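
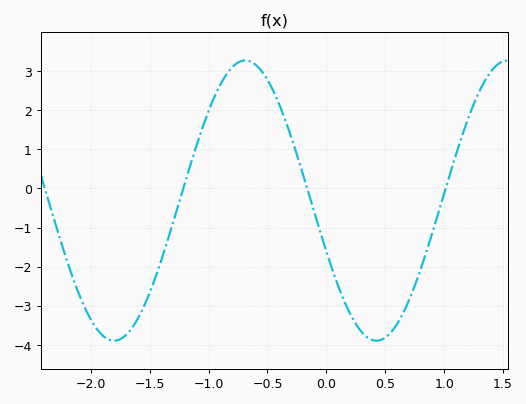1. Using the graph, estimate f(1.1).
0.9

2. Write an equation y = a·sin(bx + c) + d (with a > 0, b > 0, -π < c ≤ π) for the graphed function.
y = 3.58sin(2.8x - 2.8) - 0.31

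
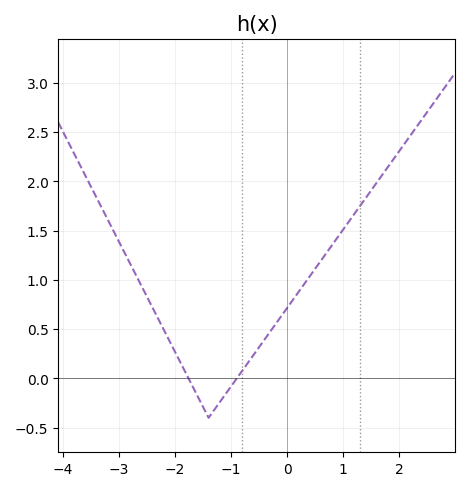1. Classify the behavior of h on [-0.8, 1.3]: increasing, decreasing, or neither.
increasing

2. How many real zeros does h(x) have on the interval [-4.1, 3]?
2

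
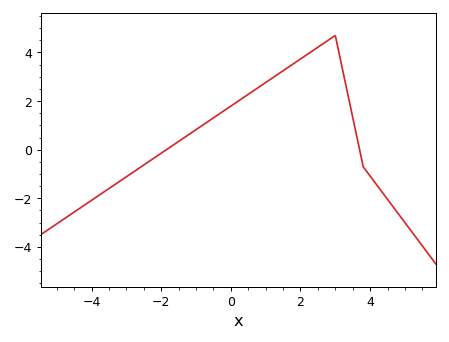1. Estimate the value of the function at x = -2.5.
-0.6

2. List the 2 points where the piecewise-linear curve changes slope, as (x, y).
(3, 4.7); (3.8, -0.7)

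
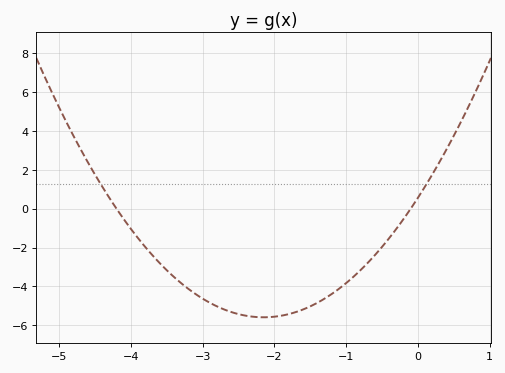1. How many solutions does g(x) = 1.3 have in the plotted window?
2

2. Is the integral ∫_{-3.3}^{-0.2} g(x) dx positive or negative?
negative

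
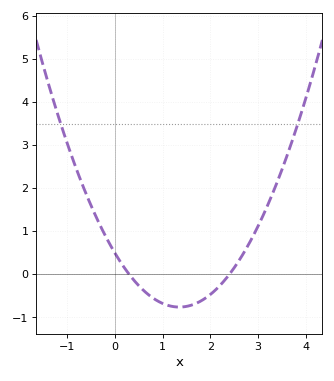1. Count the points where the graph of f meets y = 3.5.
2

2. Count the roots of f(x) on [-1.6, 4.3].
2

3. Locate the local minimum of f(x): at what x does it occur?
1.4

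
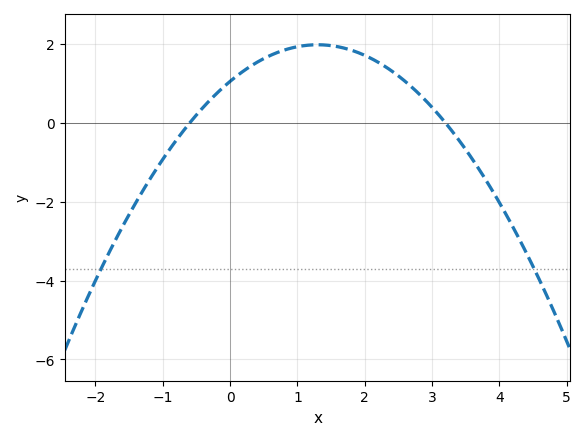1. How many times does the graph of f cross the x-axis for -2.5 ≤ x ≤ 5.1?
2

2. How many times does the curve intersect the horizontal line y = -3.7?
2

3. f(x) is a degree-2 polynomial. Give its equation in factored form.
y = -0.55(x + 0.6)(x - 3.2)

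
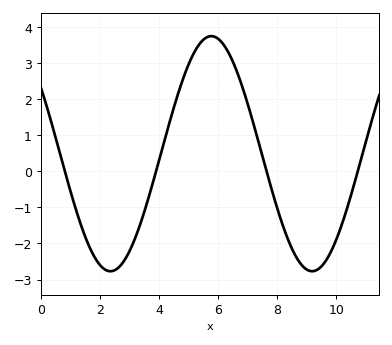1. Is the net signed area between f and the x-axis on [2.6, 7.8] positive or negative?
positive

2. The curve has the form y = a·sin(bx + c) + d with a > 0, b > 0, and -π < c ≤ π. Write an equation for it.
y = 3.26sin(0.92x + 2.55) + 0.49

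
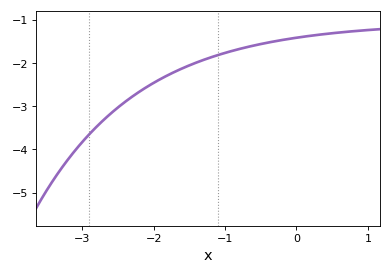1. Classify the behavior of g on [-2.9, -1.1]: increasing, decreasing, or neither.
increasing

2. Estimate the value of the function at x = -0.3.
-1.5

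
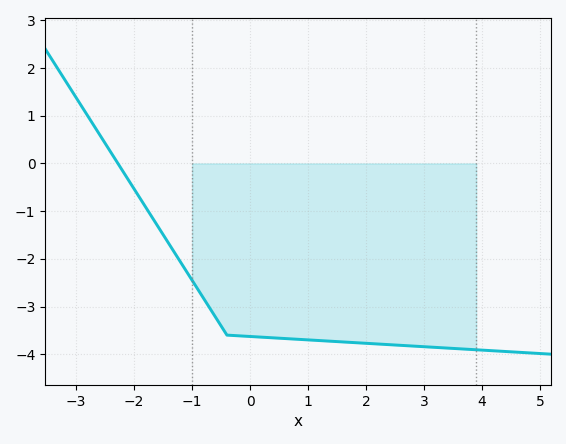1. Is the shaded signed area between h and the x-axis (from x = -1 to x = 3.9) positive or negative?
negative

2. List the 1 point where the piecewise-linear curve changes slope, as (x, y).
(-0.4, -3.6)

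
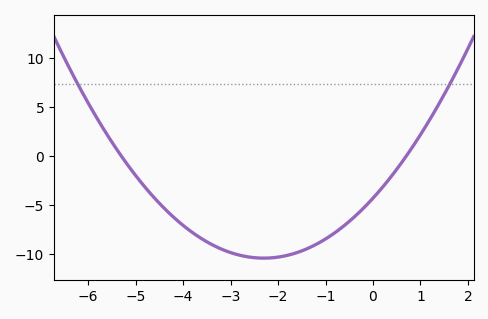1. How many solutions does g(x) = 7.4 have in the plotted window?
2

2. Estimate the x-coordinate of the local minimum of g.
-2.3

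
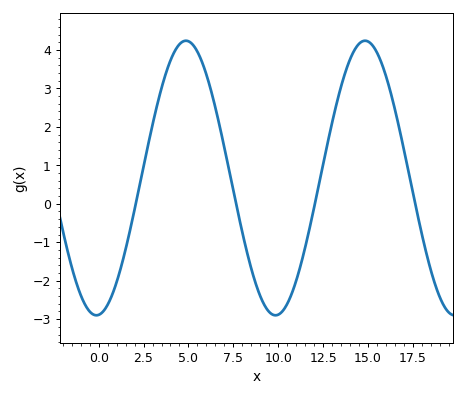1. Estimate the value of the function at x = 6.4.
2.7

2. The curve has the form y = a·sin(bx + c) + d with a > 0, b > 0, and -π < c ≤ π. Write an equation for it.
y = 3.57sin(0.63x - 1.5) + 0.67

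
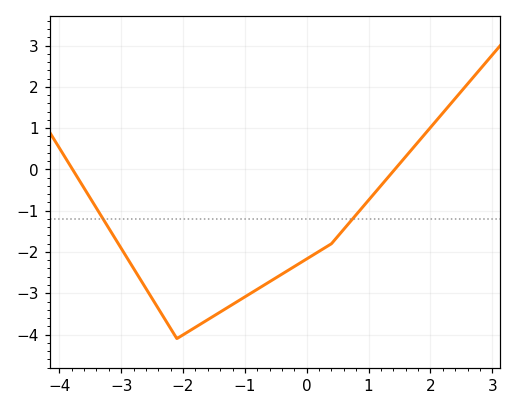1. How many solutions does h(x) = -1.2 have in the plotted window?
2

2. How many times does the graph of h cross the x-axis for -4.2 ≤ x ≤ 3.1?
2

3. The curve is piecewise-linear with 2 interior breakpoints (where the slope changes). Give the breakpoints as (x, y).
(-2.1, -4.1); (0.4, -1.8)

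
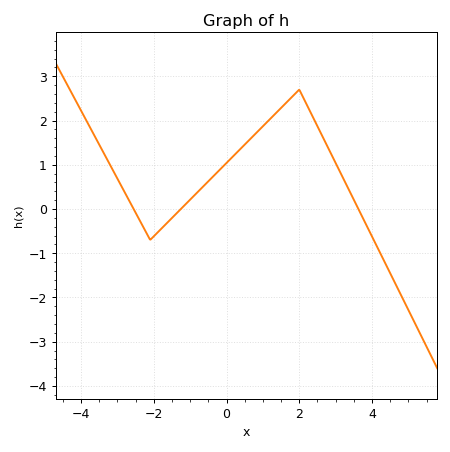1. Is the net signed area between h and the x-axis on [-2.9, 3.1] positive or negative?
positive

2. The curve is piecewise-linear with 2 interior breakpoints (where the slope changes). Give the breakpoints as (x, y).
(-2.1, -0.7); (2, 2.7)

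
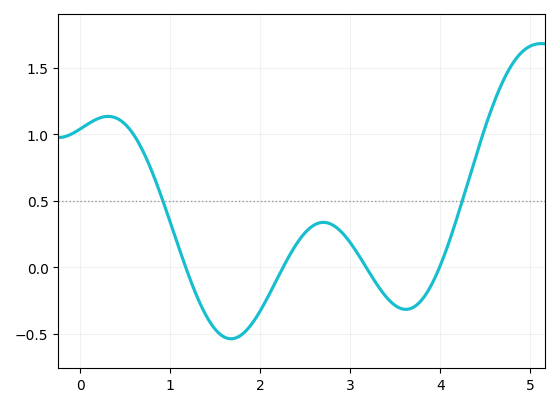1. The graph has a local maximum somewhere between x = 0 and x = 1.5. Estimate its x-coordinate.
0.3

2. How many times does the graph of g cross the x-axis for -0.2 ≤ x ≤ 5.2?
4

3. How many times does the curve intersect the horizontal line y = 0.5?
2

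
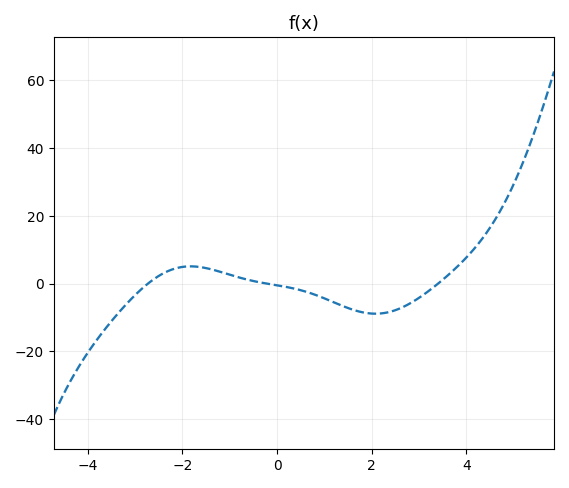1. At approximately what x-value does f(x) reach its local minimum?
2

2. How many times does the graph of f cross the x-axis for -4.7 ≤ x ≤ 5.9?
3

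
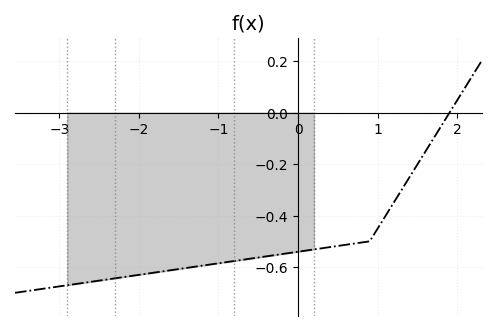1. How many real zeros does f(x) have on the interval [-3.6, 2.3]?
1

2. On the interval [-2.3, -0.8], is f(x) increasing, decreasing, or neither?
increasing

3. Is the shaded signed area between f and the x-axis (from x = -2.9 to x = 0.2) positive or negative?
negative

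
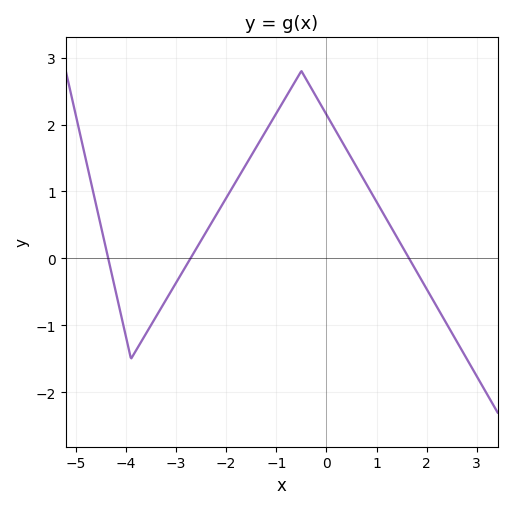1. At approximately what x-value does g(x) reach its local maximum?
-0.5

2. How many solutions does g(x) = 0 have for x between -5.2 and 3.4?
3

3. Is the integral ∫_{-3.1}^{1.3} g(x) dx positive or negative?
positive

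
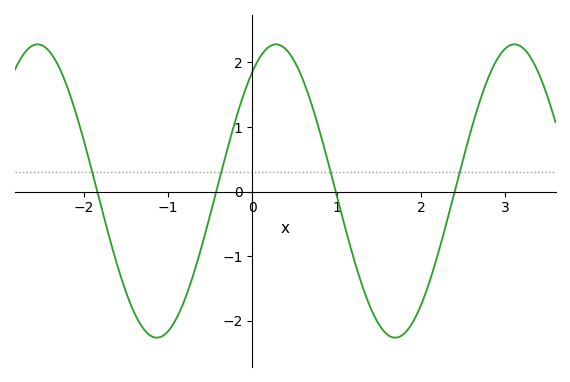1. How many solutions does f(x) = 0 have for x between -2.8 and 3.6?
4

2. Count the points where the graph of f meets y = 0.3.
4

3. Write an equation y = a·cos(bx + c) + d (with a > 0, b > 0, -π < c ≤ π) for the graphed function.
y = 2.27cos(2.2x - 0.62) + 0.01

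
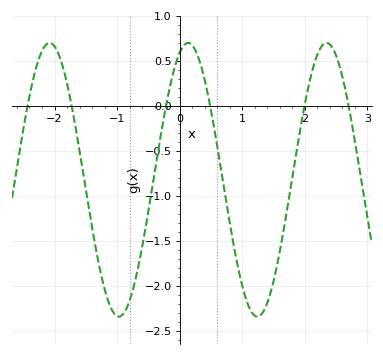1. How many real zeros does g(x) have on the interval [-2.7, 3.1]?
6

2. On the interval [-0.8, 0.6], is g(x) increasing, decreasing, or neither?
neither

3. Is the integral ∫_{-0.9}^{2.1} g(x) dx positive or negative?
negative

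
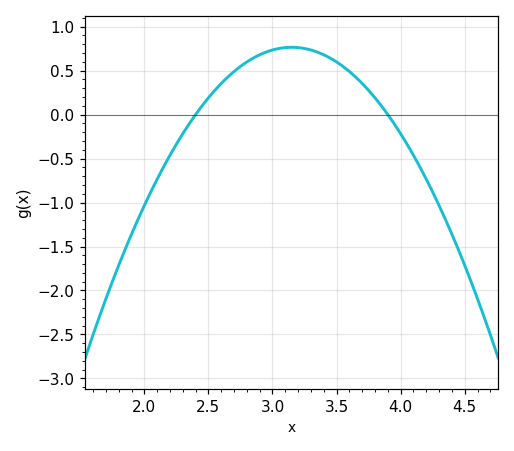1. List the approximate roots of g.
2.4, 3.9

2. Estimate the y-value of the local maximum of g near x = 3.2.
0.75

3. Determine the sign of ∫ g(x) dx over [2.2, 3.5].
positive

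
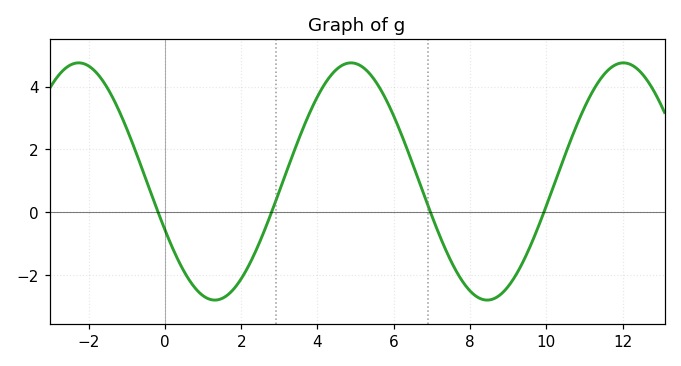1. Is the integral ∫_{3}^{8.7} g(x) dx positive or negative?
positive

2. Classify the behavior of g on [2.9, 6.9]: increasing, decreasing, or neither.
neither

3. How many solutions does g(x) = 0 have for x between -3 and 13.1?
4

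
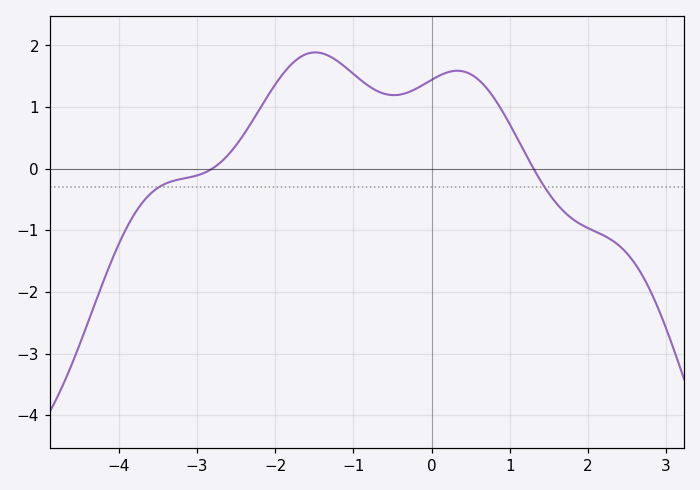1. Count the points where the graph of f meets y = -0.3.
2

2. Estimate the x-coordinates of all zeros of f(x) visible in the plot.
-2.8, 1.4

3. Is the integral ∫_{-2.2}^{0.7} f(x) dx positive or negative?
positive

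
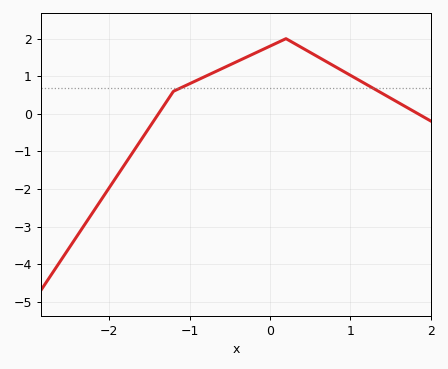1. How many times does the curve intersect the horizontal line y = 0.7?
2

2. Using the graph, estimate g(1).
1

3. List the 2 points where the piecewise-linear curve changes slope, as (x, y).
(-1.2, 0.6); (0.2, 2)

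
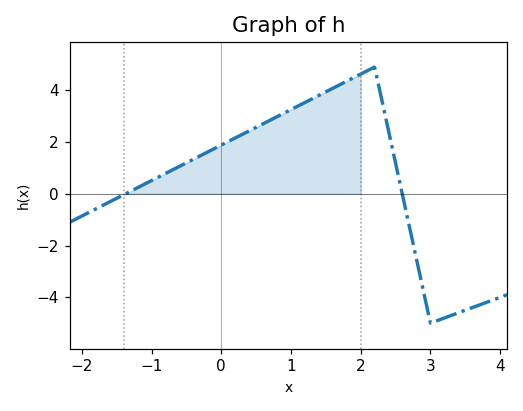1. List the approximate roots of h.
-1.4, 2.6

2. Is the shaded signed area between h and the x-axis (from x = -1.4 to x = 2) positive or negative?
positive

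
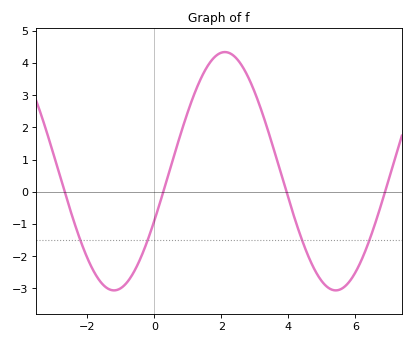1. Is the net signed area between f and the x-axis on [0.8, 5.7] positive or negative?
positive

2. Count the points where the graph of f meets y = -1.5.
4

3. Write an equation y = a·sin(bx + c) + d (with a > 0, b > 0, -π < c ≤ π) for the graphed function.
y = 3.7sin(0.95x - 0.43) + 0.64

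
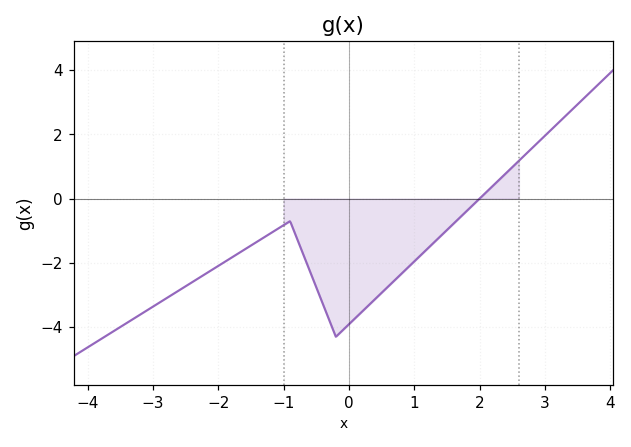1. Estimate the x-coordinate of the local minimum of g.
-0.2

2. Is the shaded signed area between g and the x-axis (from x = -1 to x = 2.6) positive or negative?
negative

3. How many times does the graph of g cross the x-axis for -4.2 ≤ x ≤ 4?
1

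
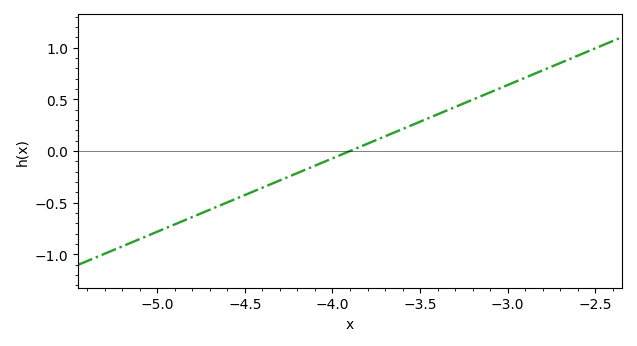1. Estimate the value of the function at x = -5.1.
-0.852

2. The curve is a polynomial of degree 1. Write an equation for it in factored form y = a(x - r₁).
y = 0.71(x + 3.9)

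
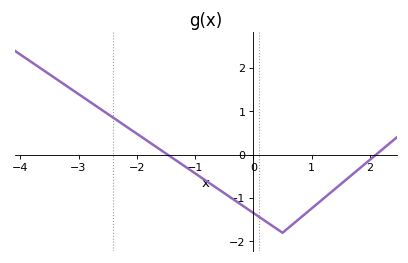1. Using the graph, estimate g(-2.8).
1.2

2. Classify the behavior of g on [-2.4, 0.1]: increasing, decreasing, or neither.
decreasing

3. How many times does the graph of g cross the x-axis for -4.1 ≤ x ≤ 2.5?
2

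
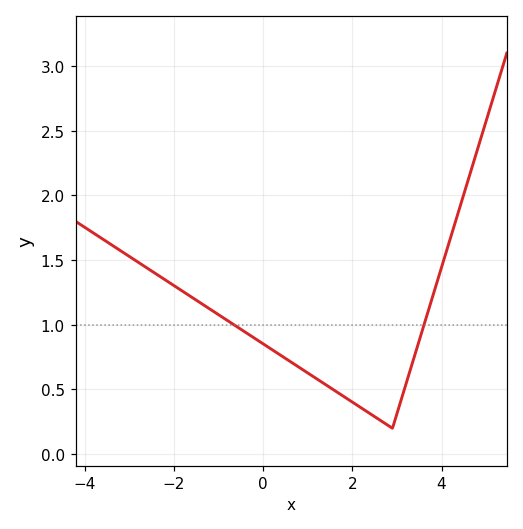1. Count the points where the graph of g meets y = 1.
2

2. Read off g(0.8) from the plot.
0.673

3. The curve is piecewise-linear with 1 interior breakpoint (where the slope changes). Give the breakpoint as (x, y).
(2.9, 0.2)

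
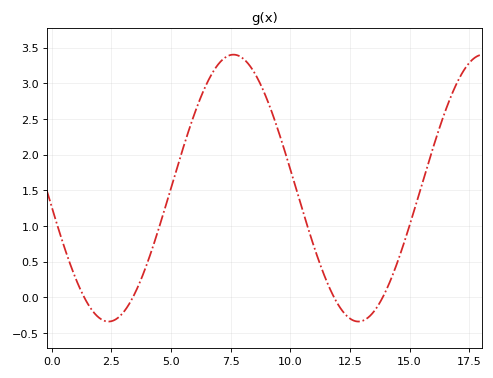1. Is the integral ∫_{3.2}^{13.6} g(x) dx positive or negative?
positive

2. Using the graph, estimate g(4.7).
1.2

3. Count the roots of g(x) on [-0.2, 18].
4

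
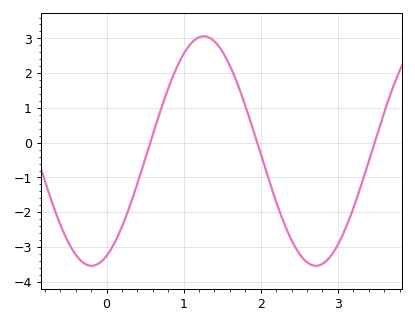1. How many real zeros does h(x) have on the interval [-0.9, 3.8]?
3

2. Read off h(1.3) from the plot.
3.05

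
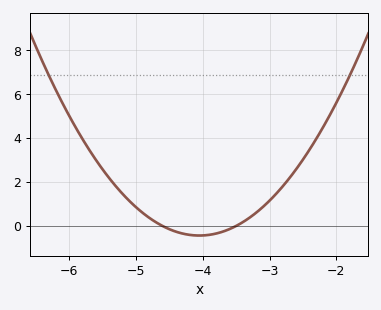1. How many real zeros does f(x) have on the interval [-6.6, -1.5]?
2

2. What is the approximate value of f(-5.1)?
1.2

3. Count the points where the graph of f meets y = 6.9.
2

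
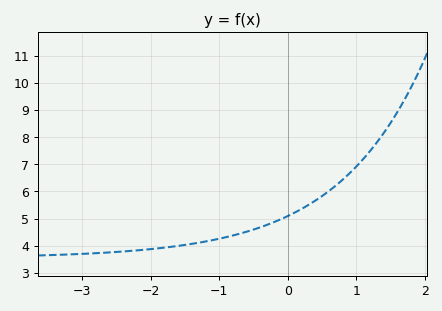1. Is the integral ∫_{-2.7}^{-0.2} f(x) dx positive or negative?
positive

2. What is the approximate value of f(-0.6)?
4.5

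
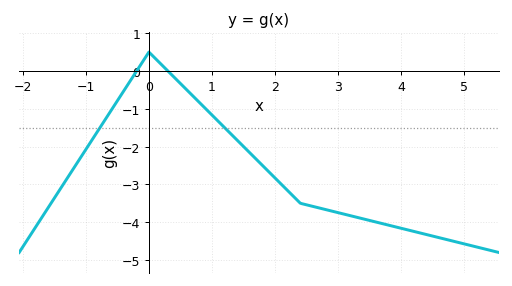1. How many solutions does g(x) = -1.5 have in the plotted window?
2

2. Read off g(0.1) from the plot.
0.3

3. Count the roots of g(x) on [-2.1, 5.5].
2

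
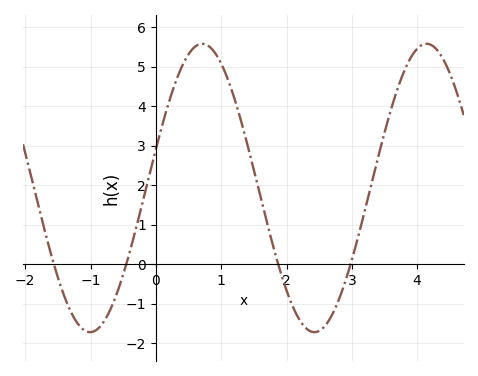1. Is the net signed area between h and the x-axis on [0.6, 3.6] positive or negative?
positive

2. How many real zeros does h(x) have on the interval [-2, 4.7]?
4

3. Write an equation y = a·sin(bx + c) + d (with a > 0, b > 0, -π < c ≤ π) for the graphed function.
y = 3.65sin(1.8x + 0.27) + 1.93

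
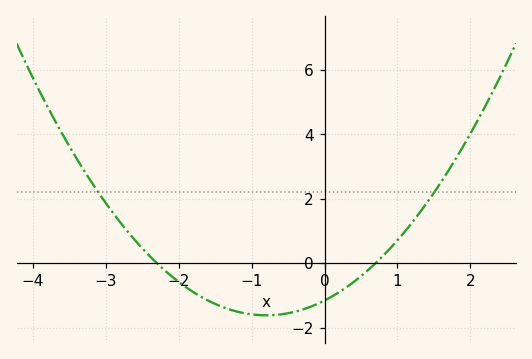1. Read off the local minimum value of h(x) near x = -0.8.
-1.6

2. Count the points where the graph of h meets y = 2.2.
2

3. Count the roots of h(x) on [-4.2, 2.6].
2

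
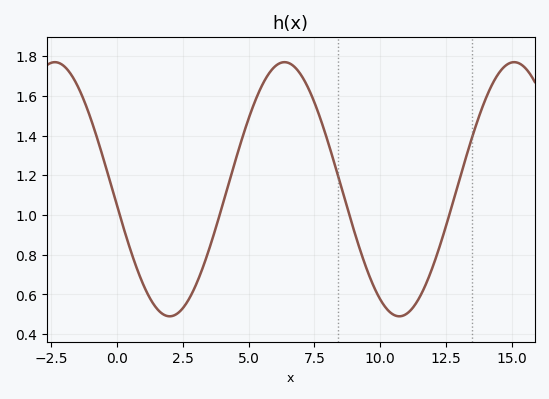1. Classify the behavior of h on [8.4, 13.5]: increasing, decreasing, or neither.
neither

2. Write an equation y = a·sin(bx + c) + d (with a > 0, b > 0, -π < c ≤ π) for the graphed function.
y = 0.64sin(0.72x - 3.01) + 1.13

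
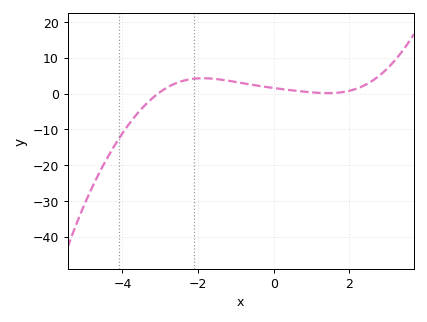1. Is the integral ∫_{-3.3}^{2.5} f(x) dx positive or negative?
positive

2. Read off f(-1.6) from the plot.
4.14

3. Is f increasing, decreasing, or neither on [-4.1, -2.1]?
increasing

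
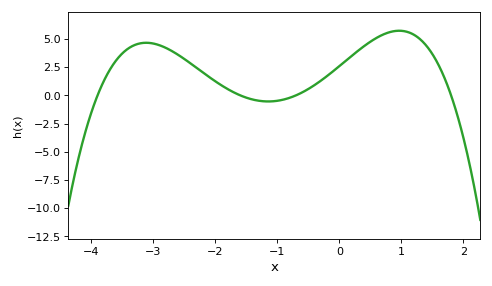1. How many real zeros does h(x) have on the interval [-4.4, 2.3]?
4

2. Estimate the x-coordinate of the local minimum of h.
-1.15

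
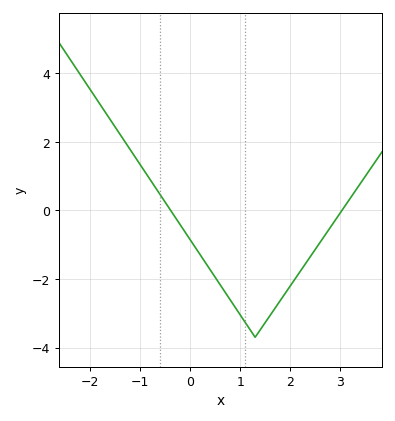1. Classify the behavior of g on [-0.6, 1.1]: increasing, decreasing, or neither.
decreasing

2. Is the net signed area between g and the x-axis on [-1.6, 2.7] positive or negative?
negative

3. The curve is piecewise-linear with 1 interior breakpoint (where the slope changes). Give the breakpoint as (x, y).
(1.3, -3.7)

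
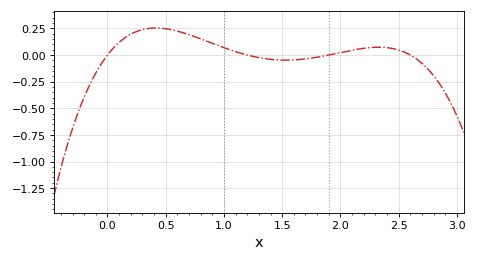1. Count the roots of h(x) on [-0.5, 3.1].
4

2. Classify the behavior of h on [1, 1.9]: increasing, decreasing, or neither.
neither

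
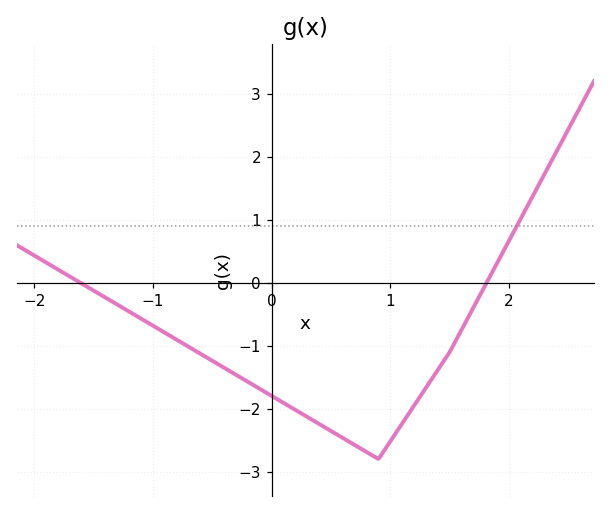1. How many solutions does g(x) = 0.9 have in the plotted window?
1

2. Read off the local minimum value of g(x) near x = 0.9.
-2.8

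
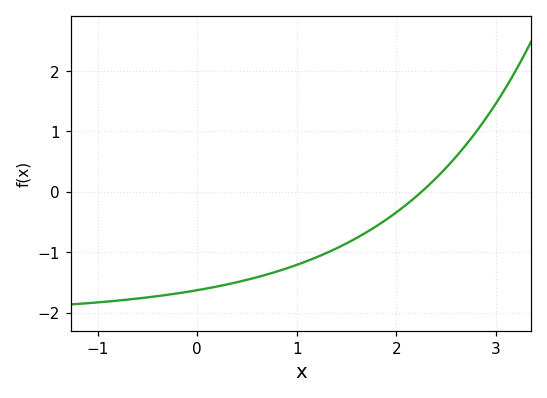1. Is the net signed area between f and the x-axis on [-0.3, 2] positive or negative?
negative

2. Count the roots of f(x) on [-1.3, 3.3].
1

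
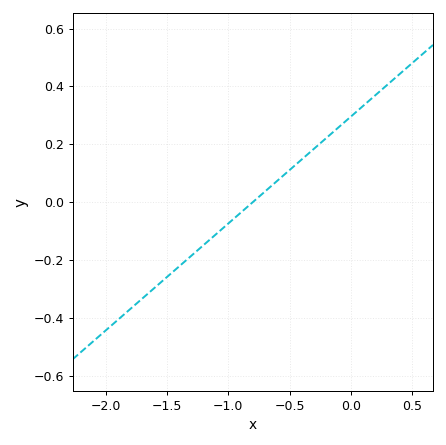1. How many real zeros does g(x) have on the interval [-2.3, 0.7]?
1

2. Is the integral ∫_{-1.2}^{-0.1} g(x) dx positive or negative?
positive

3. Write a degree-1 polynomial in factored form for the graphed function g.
y = 0.37(x + 0.8)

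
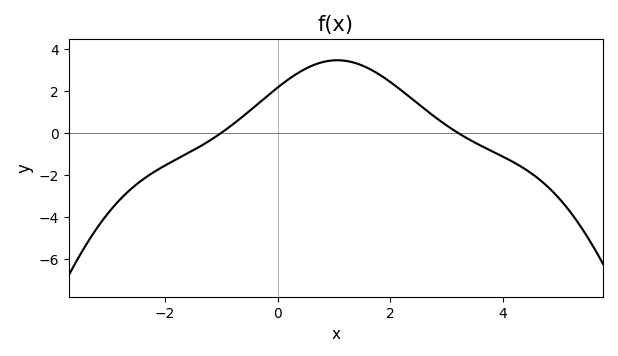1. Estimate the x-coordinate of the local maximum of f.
1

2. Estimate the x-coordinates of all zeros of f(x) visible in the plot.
-1, 3.2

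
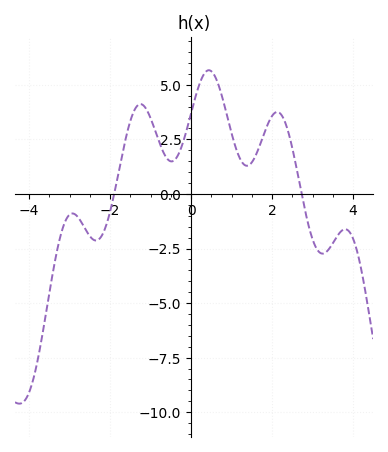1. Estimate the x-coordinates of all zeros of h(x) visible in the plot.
-1.9, 2.73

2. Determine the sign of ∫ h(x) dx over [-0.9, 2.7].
positive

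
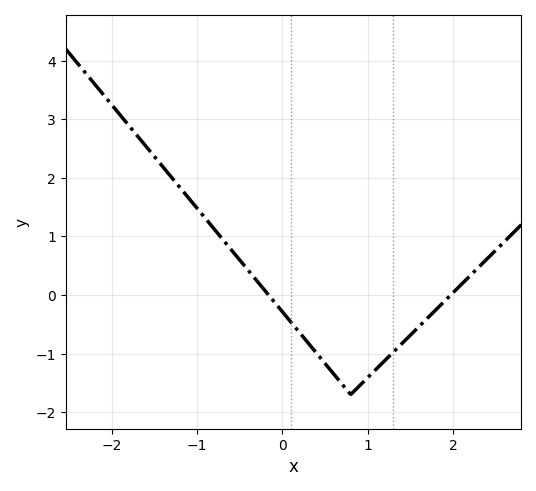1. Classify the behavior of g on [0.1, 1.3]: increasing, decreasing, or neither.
neither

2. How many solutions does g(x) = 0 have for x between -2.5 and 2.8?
2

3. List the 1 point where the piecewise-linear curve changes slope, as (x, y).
(0.8, -1.7)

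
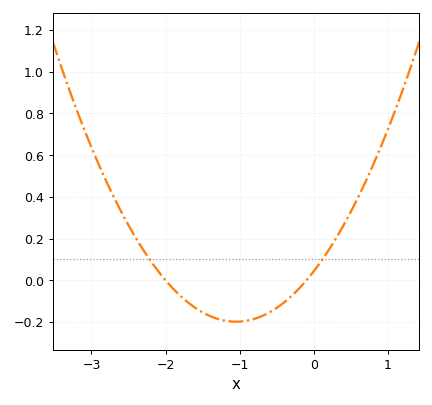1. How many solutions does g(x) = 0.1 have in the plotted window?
2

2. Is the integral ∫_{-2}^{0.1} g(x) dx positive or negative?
negative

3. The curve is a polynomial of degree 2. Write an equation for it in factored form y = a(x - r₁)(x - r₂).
y = 0.22(x + 2)(x + 0.1)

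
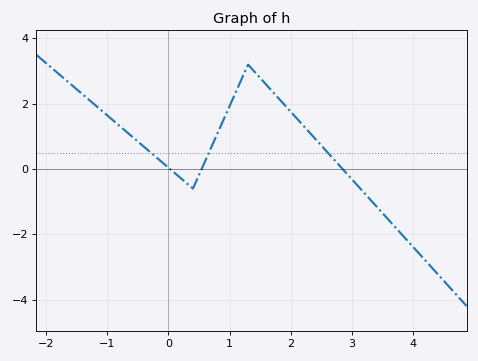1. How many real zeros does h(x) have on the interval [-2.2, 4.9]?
3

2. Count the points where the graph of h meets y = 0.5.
3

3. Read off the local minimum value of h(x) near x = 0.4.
-0.6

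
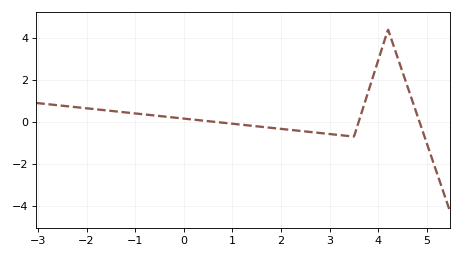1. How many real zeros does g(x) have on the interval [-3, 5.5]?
3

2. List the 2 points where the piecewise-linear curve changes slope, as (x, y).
(3.5, -0.7); (4.2, 4.4)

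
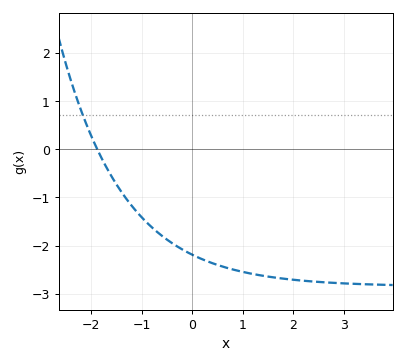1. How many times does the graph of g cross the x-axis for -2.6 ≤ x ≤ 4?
1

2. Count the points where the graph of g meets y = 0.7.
1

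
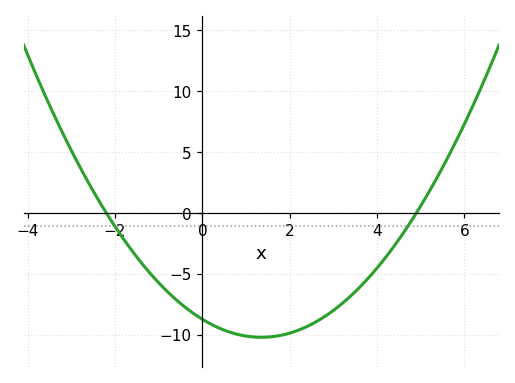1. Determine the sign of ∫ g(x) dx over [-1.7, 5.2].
negative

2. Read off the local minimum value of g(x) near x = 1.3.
-10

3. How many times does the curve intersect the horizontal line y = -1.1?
2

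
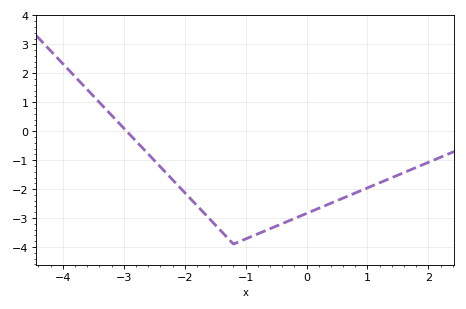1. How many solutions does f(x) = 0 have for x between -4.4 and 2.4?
1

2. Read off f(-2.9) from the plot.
-0.118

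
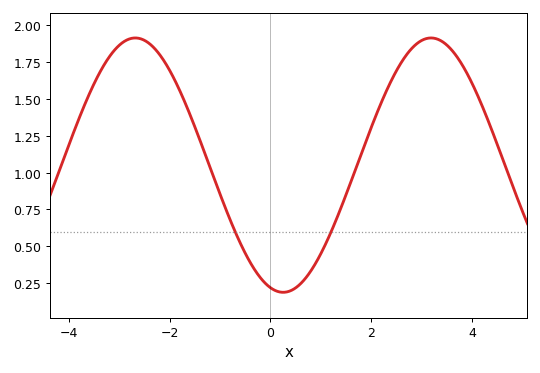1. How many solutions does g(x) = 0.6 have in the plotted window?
2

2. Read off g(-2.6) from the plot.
1.9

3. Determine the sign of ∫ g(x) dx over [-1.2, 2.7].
positive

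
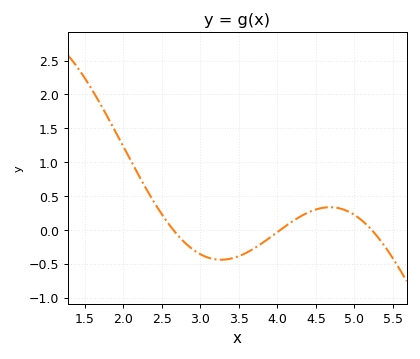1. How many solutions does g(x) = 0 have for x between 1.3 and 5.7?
3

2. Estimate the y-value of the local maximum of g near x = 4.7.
0.35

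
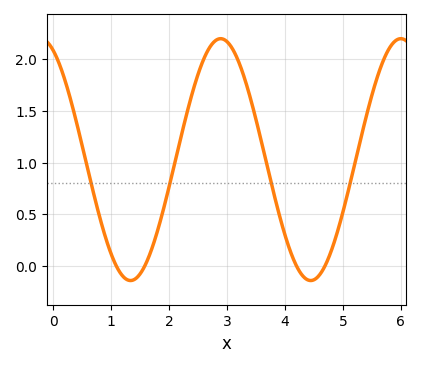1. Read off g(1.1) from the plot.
0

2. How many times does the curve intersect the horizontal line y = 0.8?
4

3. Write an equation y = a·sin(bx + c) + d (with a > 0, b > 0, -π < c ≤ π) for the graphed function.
y = 1.17sin(2x + 2) + 1.03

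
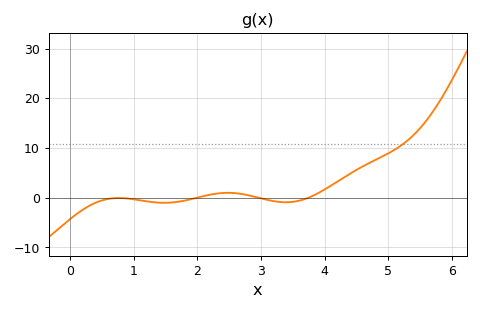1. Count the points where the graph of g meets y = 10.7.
1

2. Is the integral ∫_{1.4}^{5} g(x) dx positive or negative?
positive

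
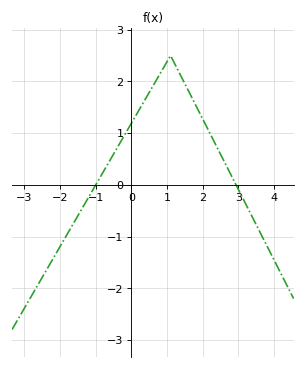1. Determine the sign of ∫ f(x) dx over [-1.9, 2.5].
positive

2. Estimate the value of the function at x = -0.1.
1.1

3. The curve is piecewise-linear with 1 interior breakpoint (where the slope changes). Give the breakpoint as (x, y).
(1.1, 2.5)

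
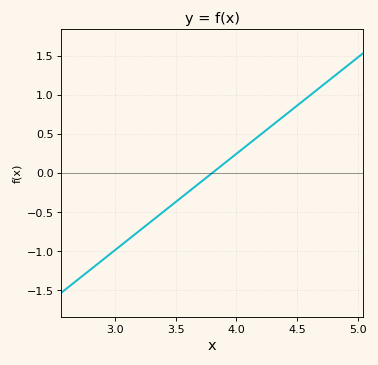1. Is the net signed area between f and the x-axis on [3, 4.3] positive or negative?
negative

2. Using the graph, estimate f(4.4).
0.75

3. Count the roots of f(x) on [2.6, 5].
1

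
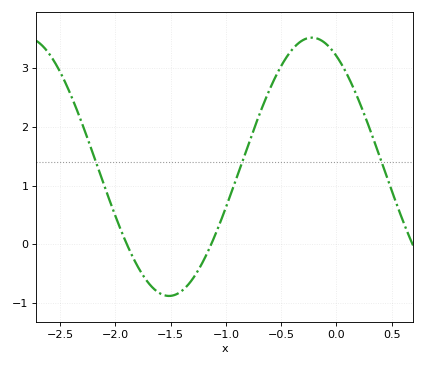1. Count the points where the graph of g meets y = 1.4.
3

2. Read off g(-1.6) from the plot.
-0.834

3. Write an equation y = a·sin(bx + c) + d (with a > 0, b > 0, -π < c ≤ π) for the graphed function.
y = 2.2sin(2.43x + 2.11) + 1.32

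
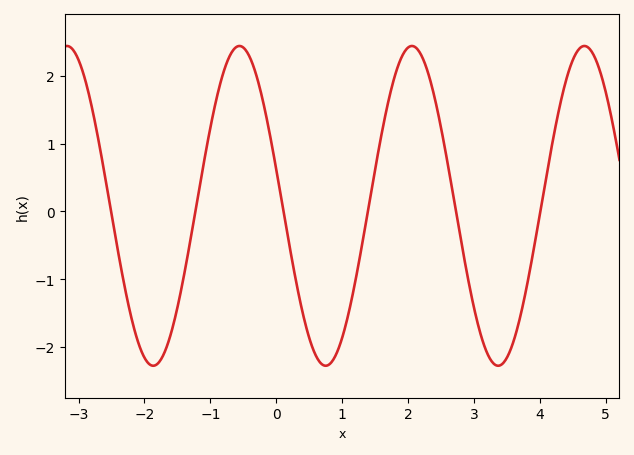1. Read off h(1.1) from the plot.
-1.5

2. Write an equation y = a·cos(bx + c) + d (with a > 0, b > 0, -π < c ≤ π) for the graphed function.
y = 2.36cos(2.4x + 1.3) + 0.08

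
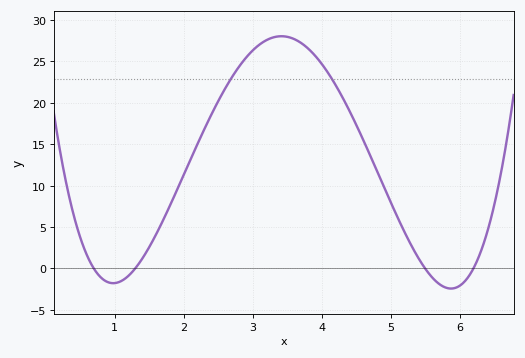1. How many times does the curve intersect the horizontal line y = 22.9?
2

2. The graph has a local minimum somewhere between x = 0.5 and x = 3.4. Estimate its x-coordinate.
0.981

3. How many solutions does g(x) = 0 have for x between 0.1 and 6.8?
4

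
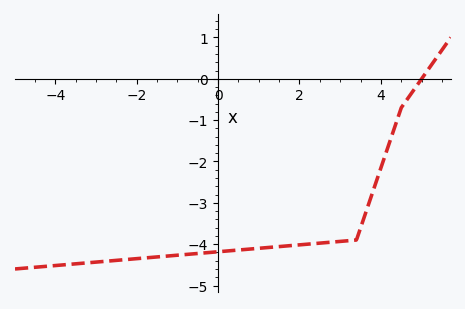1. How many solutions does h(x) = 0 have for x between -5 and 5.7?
1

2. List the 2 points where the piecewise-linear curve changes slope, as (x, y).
(3.4, -3.9); (4.5, -0.7)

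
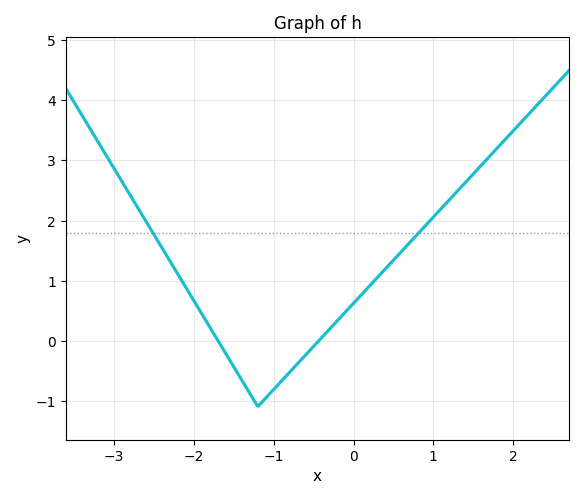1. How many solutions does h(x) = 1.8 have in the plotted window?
2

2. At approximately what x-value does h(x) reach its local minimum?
-1.2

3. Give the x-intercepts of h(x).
-1.7, -0.4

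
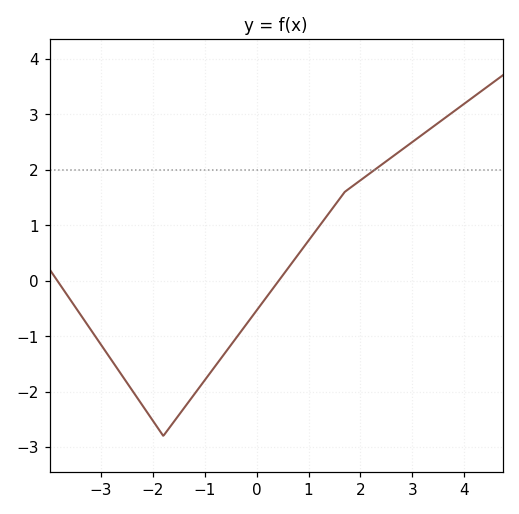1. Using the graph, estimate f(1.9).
1.7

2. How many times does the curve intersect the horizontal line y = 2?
1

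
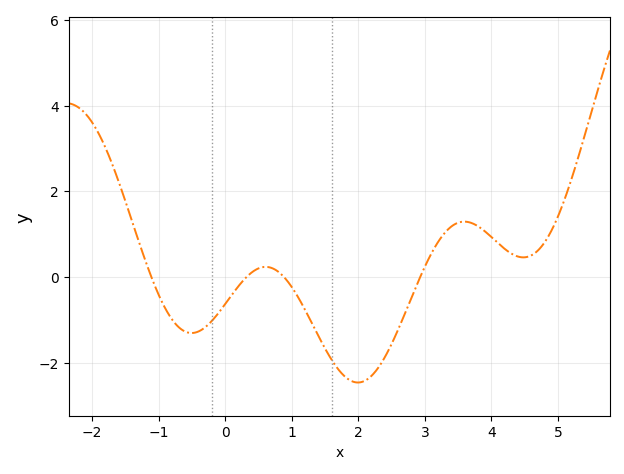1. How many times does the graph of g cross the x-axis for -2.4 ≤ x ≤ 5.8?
4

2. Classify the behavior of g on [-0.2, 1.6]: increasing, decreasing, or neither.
neither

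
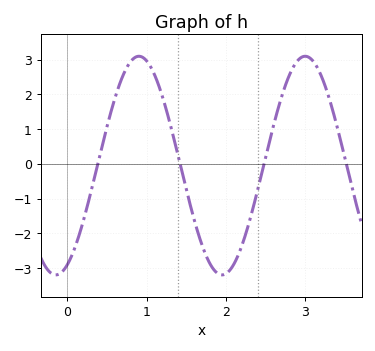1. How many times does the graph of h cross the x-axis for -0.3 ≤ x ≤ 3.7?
4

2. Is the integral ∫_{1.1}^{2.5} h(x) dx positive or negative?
negative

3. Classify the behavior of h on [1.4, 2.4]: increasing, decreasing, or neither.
neither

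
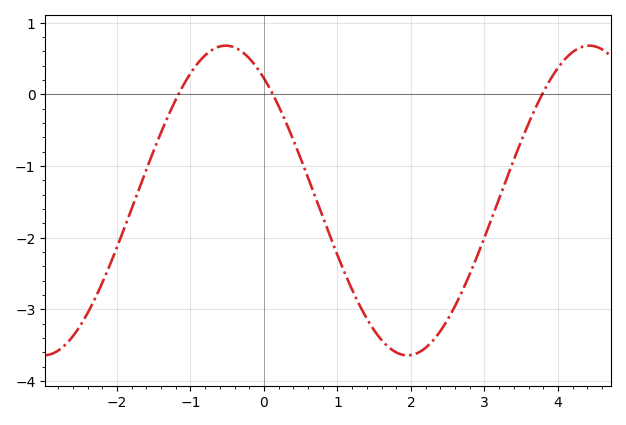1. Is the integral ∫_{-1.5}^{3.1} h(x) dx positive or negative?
negative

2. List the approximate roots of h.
-1.16, 0.122, 3.78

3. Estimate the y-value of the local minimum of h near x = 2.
-3.64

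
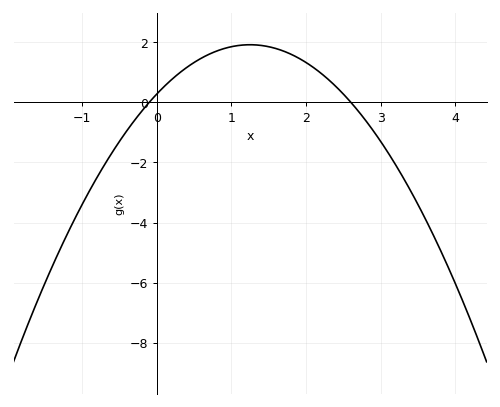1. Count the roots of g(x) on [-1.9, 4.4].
2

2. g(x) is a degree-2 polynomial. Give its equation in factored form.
y = -1.05(x + 0.1)(x - 2.6)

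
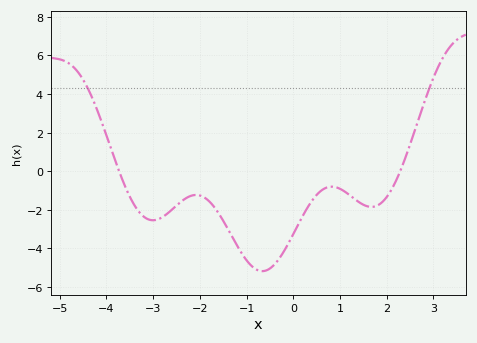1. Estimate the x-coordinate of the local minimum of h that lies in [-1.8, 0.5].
-0.6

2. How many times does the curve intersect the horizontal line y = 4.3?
2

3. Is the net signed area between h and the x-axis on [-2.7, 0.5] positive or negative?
negative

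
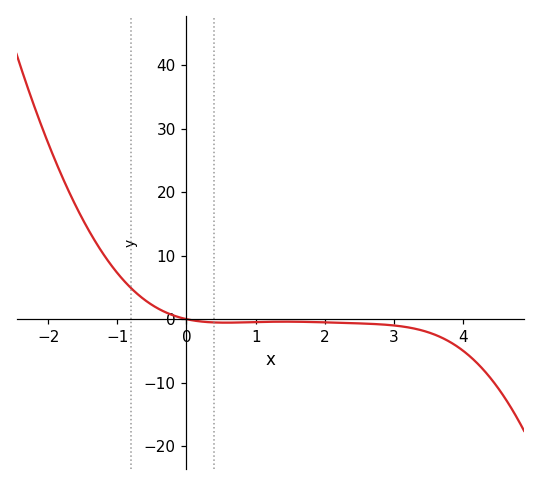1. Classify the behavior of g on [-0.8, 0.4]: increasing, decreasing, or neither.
decreasing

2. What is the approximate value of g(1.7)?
-0.425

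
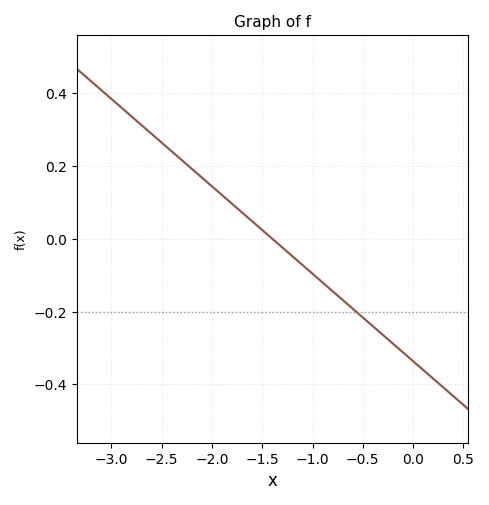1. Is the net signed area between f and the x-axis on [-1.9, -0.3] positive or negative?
negative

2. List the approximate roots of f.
-1.4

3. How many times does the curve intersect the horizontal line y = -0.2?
1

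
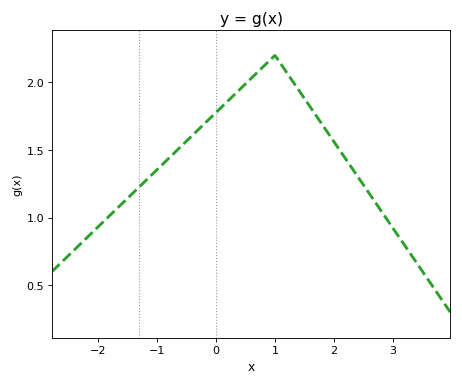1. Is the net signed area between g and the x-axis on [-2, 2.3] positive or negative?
positive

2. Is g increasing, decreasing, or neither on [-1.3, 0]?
increasing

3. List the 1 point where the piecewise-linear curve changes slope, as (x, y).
(1, 2.2)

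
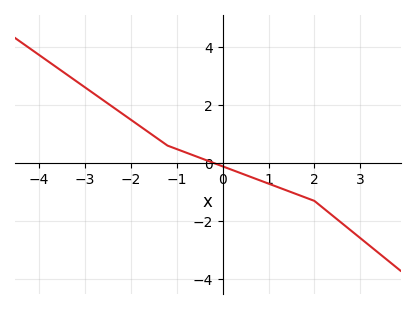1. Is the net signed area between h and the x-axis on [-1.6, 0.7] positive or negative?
positive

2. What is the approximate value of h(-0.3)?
0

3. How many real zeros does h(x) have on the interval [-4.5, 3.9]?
1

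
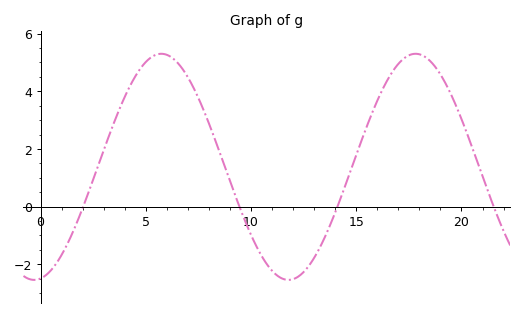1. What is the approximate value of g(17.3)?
5.16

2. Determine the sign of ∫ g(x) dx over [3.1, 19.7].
positive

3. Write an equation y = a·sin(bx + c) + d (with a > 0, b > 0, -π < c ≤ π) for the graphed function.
y = 3.92sin(0.52x - 1.41) + 1.38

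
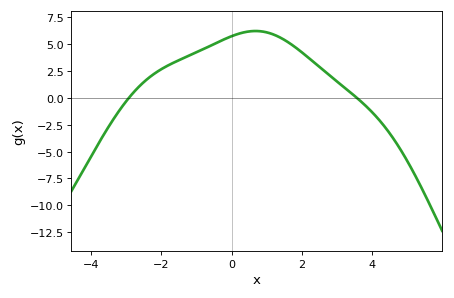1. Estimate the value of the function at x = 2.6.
2.5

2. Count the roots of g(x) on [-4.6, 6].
2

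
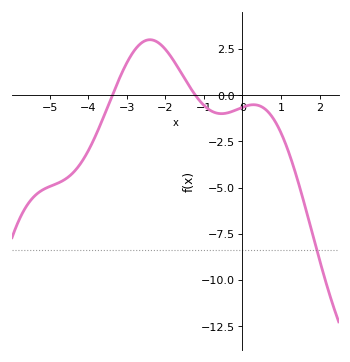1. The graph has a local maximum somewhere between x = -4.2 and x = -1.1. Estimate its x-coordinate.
-2.4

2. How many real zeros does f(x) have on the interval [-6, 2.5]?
2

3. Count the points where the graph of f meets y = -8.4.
1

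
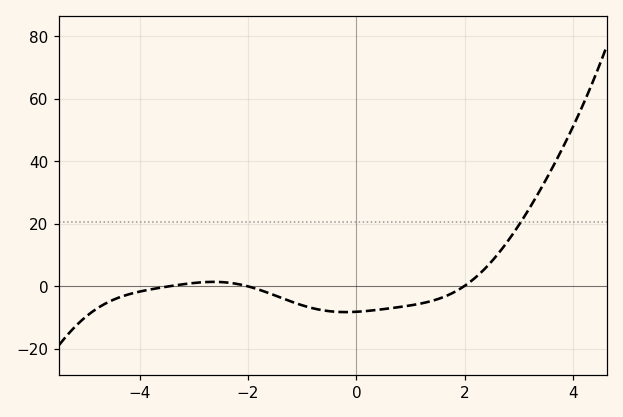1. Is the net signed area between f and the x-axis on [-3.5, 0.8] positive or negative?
negative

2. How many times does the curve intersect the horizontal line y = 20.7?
1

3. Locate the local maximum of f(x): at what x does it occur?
-2.6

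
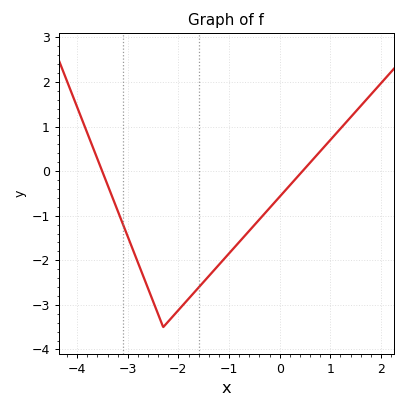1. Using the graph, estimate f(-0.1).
-0.7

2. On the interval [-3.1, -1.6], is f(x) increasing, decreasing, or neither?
neither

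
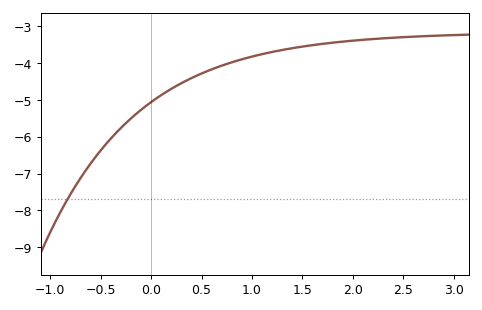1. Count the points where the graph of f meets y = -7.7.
1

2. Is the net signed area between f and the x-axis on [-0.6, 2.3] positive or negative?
negative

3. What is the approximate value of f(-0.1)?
-5.27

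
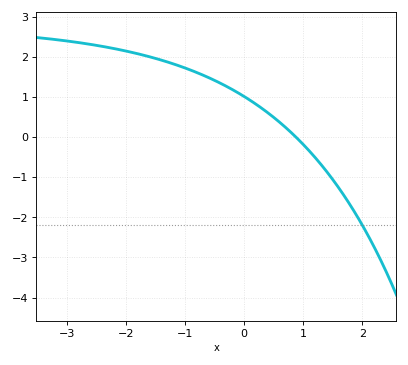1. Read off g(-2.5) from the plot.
2.3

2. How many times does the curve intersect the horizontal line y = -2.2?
1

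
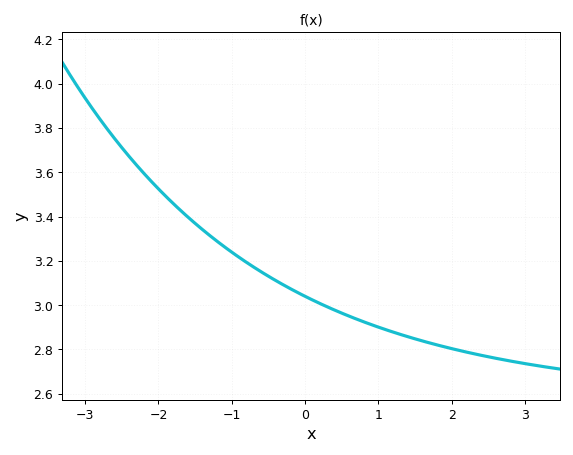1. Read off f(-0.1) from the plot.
3.06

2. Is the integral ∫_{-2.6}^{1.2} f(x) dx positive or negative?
positive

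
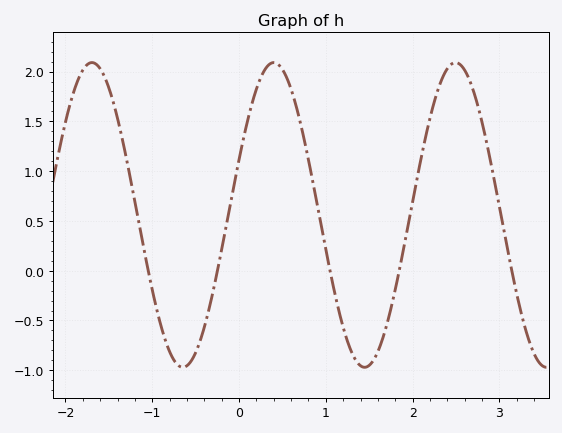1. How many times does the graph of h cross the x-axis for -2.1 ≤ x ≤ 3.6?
5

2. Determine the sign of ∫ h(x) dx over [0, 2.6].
positive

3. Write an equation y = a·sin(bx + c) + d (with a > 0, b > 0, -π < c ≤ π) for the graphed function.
y = 1.53sin(3x + 0.37) + 0.56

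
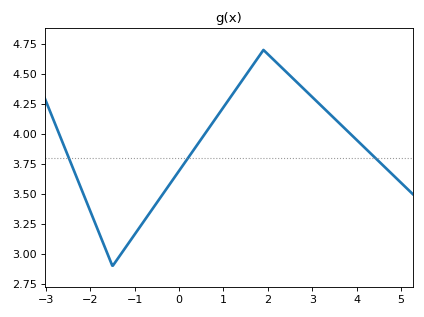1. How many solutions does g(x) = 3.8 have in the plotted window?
3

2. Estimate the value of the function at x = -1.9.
3.25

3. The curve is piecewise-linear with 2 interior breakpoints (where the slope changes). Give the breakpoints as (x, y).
(-1.5, 2.9); (1.9, 4.7)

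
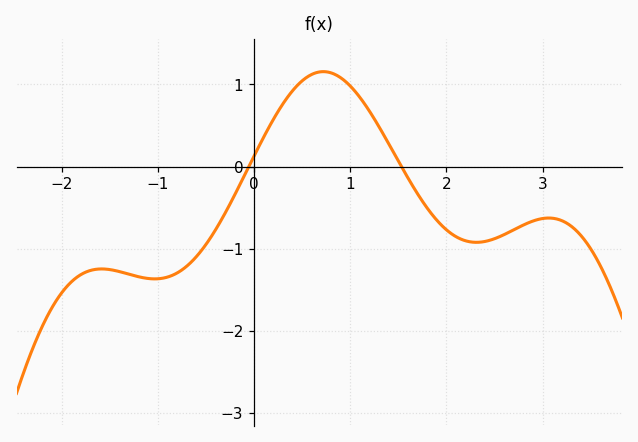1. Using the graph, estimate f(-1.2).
-1.3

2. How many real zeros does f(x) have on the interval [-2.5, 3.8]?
2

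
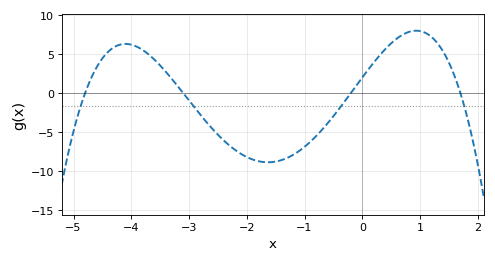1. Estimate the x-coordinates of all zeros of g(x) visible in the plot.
-4.8, -3.1, -0.2, 1.7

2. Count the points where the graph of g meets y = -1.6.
4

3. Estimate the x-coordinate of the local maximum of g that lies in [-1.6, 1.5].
0.9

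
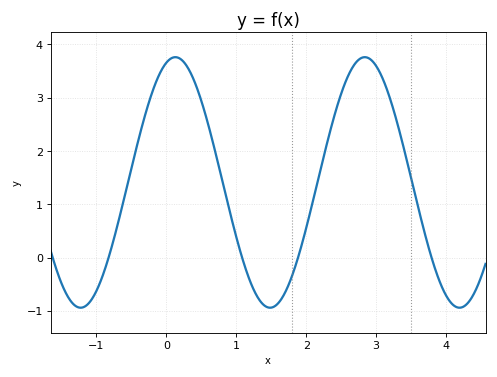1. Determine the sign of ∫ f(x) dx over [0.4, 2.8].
positive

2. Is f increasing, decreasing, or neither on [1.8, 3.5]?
neither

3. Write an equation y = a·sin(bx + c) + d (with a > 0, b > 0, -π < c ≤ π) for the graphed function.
y = 2.35sin(2.32x + 1.27) + 1.41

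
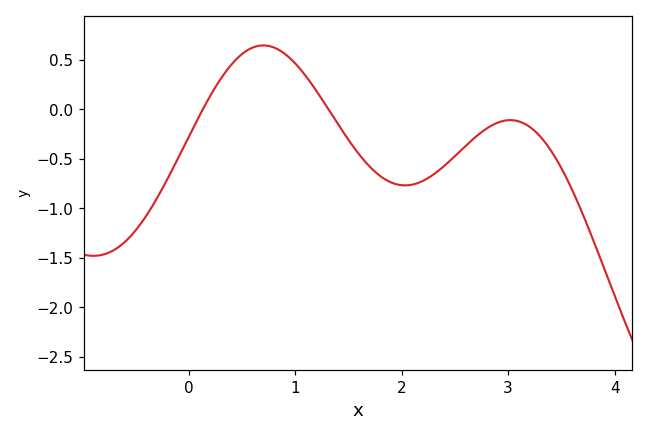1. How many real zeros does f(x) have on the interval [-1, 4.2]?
2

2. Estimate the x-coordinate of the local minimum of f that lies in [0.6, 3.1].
2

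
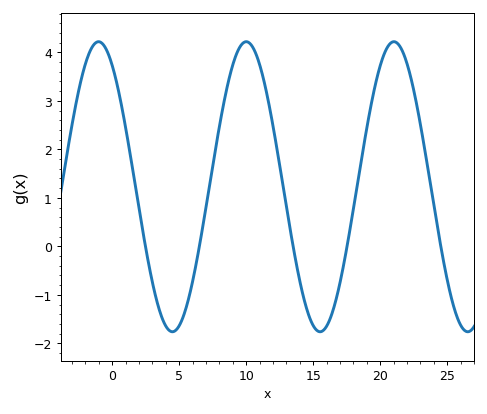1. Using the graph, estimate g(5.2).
-1.52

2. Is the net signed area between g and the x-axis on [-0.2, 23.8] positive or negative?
positive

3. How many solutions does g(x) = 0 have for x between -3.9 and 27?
5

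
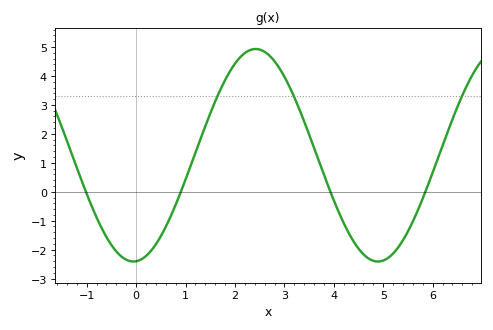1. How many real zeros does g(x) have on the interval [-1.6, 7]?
4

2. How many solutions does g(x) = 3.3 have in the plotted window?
3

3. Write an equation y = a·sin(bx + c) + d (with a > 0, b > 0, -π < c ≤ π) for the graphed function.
y = 3.67sin(1.3x - 1.5) + 1.26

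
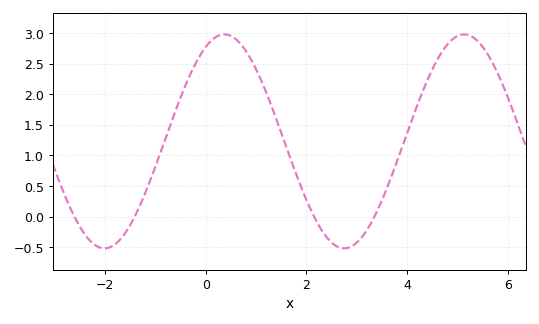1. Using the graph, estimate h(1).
2.41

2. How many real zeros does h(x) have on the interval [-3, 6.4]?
4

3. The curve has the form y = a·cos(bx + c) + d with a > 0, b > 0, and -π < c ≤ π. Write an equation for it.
y = 1.75cos(1.32x - 0.492) + 1.23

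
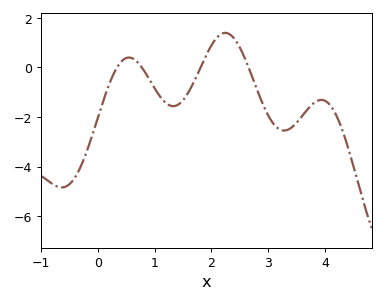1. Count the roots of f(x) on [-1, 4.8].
4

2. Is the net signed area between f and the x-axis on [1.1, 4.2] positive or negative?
negative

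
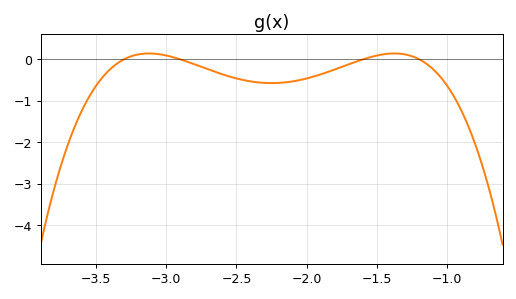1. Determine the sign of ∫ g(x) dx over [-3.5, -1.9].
negative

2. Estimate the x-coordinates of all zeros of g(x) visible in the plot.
-3.3, -2.9, -1.6, -1.2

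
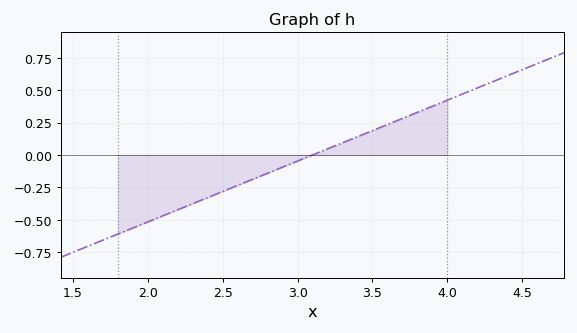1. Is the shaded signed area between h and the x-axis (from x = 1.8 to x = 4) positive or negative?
negative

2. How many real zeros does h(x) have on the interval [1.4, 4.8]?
1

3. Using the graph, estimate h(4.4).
0.62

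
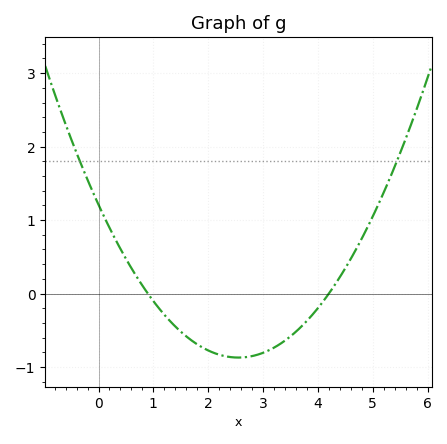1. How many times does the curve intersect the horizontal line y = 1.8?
2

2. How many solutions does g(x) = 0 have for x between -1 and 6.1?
2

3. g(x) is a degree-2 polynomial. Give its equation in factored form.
y = 0.32(x - 0.9)(x - 4.2)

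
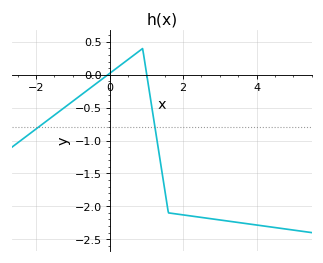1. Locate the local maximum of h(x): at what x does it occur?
1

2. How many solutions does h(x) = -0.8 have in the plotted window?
2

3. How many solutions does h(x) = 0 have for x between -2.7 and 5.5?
2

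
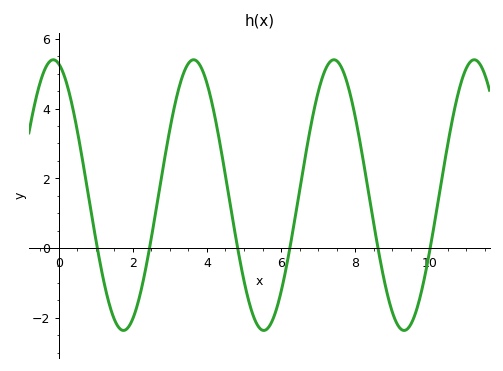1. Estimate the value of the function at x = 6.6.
2.2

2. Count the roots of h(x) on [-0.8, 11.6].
6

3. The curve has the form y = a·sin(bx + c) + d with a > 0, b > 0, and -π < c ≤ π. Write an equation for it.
y = 3.88sin(1.7x + 1.8) + 1.52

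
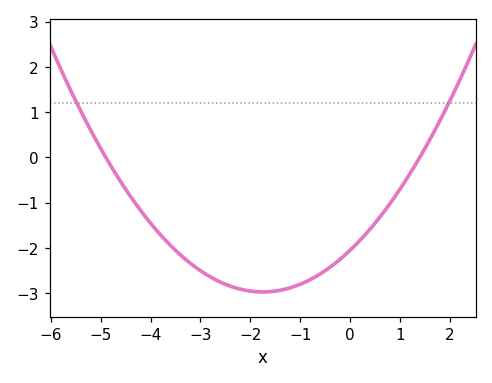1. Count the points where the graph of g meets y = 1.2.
2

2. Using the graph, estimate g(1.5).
0.192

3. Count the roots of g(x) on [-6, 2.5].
2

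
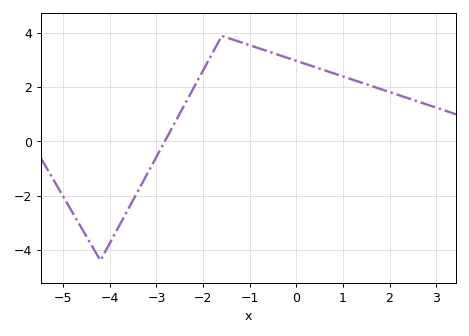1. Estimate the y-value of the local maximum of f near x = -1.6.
3.8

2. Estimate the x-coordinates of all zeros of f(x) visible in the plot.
-2.8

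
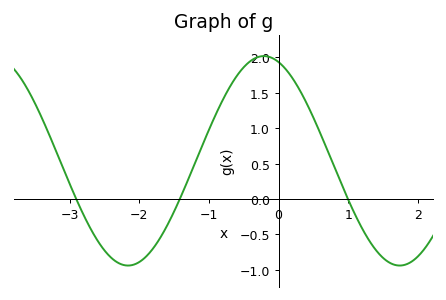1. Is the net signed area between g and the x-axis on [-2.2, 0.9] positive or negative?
positive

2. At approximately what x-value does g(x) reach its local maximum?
-0.211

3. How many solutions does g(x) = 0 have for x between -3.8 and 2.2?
3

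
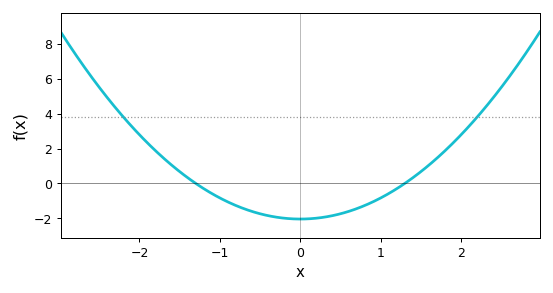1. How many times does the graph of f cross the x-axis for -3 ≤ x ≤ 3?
2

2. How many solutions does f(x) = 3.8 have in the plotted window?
2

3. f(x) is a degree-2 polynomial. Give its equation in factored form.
y = 1.21(x + 1.3)(x - 1.3)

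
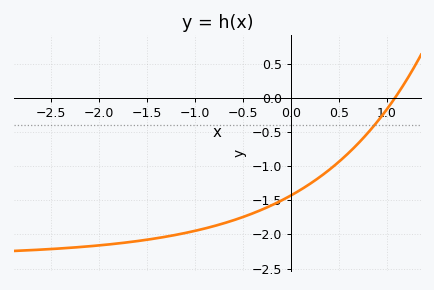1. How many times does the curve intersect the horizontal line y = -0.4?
1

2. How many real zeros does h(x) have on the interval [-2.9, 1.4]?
1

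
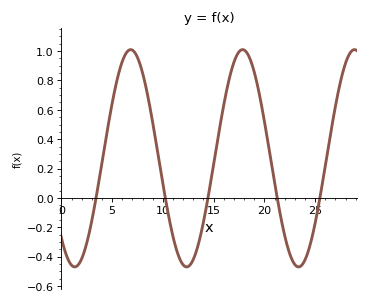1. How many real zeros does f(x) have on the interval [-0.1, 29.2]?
5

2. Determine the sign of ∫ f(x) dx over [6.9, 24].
positive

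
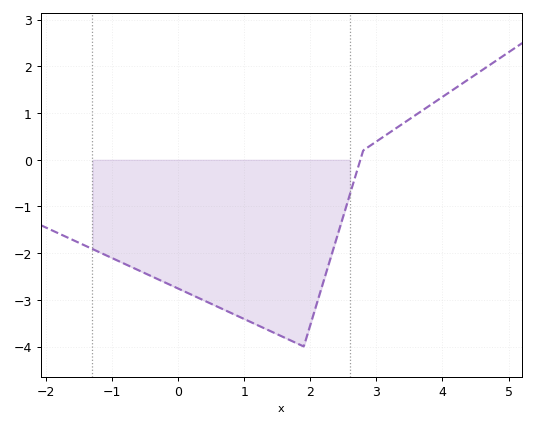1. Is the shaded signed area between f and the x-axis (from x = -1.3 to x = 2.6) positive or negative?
negative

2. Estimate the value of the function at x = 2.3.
-2.1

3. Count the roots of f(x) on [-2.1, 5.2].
1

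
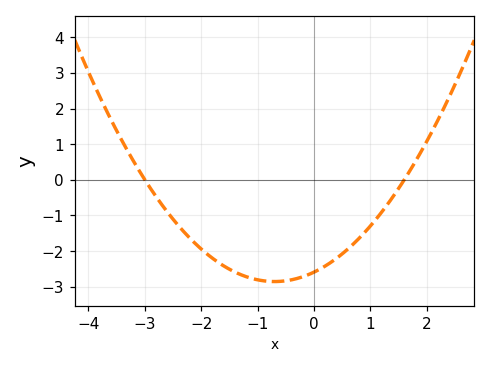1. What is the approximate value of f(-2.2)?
-1.64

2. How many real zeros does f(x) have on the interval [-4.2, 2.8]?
2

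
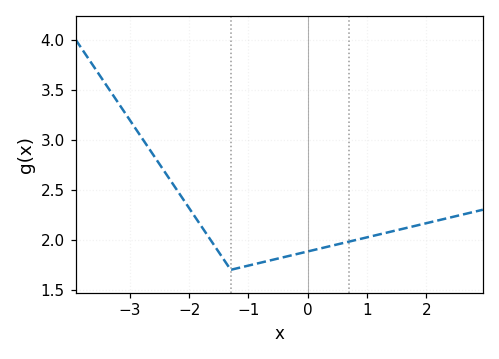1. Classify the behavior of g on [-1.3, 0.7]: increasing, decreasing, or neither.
increasing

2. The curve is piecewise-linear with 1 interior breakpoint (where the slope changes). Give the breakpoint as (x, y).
(-1.3, 1.7)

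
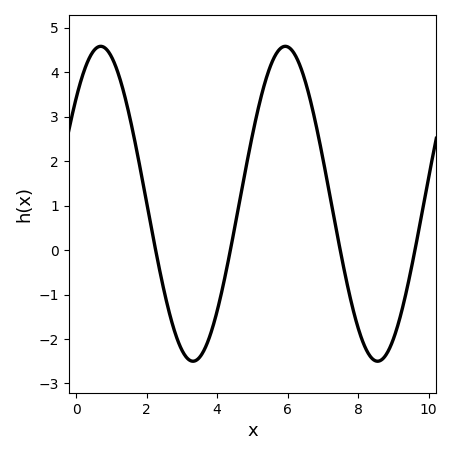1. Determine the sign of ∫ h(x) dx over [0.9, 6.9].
positive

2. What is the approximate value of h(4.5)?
0.5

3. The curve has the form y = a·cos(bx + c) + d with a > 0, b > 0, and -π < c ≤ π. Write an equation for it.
y = 3.54cos(1.2x - 0.84) + 1.04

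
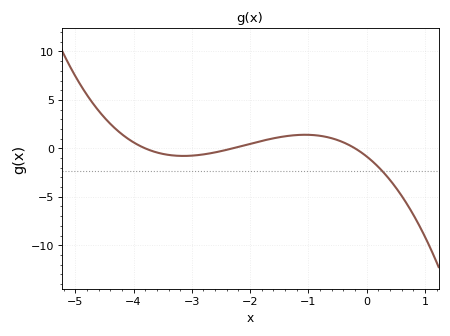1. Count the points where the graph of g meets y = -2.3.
1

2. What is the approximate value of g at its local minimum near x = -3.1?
-0.782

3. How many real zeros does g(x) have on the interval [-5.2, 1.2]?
3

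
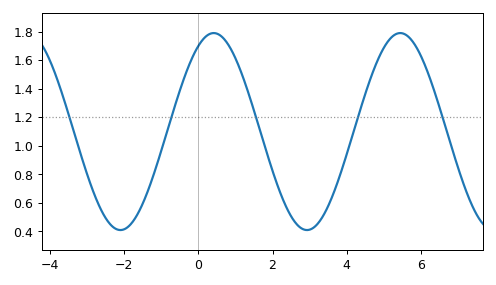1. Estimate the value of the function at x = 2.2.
0.677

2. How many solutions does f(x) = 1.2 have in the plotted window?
5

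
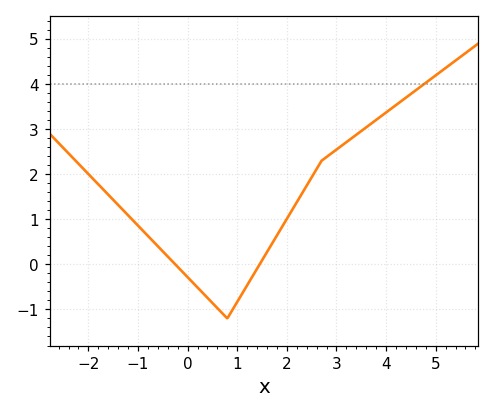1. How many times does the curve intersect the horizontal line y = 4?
1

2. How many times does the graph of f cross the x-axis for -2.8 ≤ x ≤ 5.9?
2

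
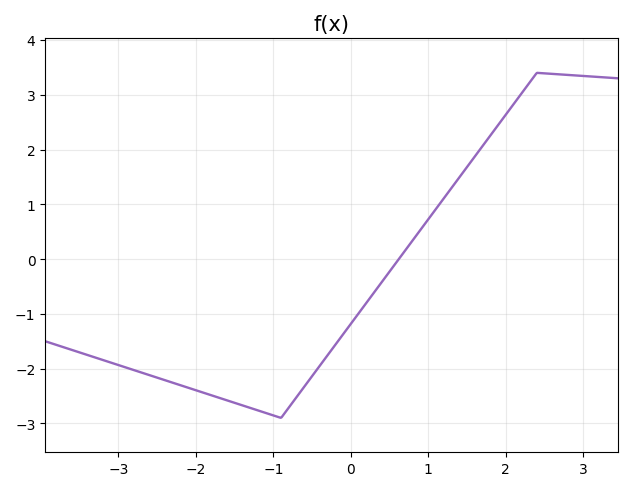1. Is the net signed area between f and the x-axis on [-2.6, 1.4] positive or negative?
negative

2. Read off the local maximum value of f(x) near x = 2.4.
3.4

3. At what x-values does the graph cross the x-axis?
0.6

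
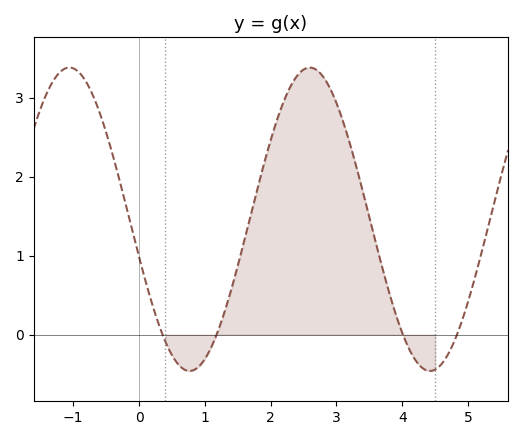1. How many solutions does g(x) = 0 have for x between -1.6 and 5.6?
4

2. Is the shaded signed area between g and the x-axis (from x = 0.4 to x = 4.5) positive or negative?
positive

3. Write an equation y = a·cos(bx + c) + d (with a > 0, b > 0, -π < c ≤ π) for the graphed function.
y = 1.92cos(1.7x + 1.8) + 1.46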